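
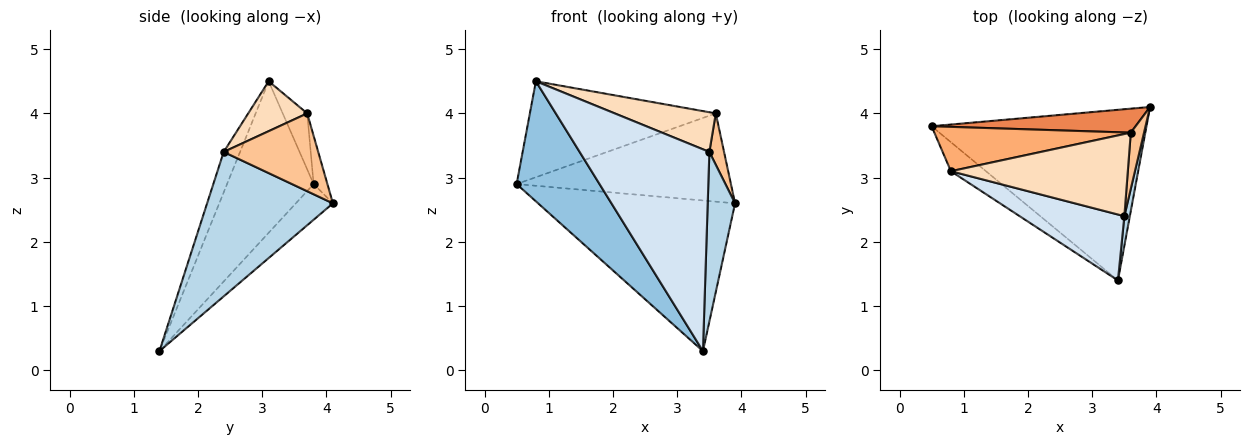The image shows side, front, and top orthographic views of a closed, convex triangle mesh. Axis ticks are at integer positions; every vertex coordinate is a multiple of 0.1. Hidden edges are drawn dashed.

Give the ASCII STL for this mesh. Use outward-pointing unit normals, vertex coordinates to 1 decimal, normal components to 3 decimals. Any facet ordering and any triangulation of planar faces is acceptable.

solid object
 facet normal -0.124 0.657 -0.744
  outer loop
   vertex 3.4 1.4 0.3
   vertex 0.5 3.8 2.9
   vertex 3.9 4.1 2.6
  endloop
 endfacet
 facet normal -0.712 -0.682 -0.165
  outer loop
   vertex 0.8 3.1 4.5
   vertex 0.5 3.8 2.9
   vertex 3.4 1.4 0.3
  endloop
 endfacet
 facet normal 0.976 -0.212 0.037
  outer loop
   vertex 3.5 2.4 3.4
   vertex 3.4 1.4 0.3
   vertex 3.9 4.1 2.6
  endloop
 endfacet
 facet normal -0.119 -0.944 0.308
  outer loop
   vertex 3.5 2.4 3.4
   vertex 0.8 3.1 4.5
   vertex 3.4 1.4 0.3
  endloop
 endfacet
 facet normal -0.062 0.963 0.262
  outer loop
   vertex 3.6 3.7 4.0
   vertex 3.9 4.1 2.6
   vertex 0.5 3.8 2.9
  endloop
 endfacet
 facet normal -0.119 0.901 0.417
  outer loop
   vertex 3.6 3.7 4.0
   vertex 0.5 3.8 2.9
   vertex 0.8 3.1 4.5
  endloop
 endfacet
 facet normal 0.975 -0.151 0.166
  outer loop
   vertex 3.6 3.7 4.0
   vertex 3.5 2.4 3.4
   vertex 3.9 4.1 2.6
  endloop
 endfacet
 facet normal 0.246 -0.422 0.873
  outer loop
   vertex 3.6 3.7 4.0
   vertex 0.8 3.1 4.5
   vertex 3.5 2.4 3.4
  endloop
 endfacet
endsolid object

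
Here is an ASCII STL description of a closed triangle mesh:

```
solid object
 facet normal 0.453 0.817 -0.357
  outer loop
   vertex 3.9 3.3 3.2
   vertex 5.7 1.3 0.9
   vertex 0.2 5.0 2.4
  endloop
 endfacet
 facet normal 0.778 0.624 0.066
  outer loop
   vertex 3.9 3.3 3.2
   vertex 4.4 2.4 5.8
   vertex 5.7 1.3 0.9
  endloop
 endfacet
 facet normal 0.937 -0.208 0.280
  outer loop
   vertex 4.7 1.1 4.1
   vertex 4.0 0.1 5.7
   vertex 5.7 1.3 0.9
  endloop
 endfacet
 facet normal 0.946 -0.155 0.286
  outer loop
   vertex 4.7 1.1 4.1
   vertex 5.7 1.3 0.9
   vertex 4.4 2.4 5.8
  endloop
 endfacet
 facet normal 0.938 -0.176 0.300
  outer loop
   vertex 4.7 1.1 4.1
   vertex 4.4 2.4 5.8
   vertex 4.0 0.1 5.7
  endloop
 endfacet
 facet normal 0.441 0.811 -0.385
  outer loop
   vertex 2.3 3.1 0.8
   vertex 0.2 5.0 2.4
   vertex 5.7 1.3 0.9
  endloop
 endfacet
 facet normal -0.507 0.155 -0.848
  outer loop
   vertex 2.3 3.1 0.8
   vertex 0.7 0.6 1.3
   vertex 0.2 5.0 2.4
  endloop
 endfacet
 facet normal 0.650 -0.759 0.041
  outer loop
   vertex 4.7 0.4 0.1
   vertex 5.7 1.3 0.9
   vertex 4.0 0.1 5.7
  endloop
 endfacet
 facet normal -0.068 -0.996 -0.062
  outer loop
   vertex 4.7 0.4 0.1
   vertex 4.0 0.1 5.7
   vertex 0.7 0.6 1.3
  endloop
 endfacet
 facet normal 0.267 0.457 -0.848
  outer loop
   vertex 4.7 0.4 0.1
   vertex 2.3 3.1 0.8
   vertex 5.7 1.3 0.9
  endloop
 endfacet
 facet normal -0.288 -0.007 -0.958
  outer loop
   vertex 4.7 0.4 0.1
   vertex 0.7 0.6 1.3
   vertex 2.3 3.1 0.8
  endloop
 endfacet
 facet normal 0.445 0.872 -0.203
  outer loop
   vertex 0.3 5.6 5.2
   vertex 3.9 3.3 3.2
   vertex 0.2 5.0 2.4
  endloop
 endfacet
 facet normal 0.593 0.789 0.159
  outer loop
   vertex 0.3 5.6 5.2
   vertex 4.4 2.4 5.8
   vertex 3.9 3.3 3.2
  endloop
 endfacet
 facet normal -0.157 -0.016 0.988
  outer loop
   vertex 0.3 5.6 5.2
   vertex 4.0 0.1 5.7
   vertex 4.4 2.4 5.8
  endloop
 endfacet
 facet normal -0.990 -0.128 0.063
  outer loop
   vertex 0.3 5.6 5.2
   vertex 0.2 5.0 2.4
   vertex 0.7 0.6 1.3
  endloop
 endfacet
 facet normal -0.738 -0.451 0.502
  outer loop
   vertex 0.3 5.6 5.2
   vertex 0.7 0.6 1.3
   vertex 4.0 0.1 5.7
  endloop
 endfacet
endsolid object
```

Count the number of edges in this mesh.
24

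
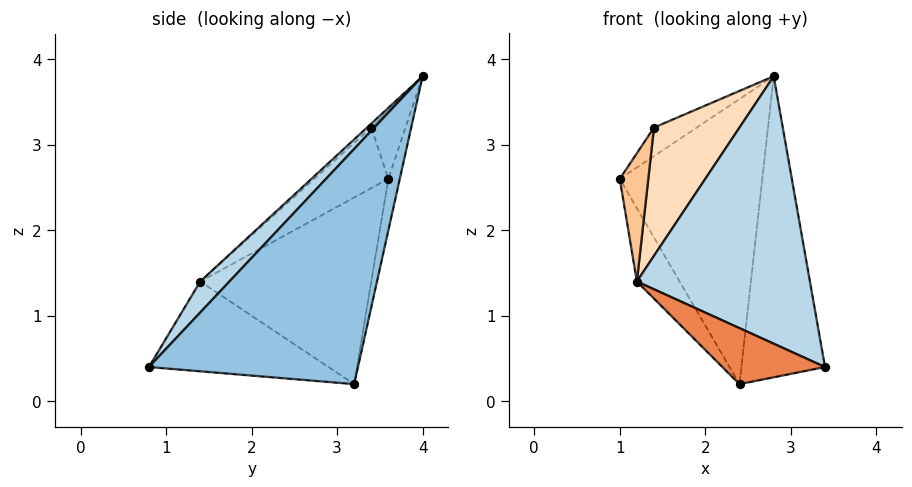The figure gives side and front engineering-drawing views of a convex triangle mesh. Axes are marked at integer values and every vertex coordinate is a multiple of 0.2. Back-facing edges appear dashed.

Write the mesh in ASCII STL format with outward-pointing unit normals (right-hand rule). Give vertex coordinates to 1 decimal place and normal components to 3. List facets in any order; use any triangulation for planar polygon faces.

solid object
 facet normal -0.078 0.975 -0.208
  outer loop
   vertex 2.4 3.2 0.2
   vertex 1.0 3.6 2.6
   vertex 2.8 4.0 3.8
  endloop
 endfacet
 facet normal 0.913 0.365 -0.183
  outer loop
   vertex 2.4 3.2 0.2
   vertex 2.8 4.0 3.8
   vertex 3.4 0.8 0.4
  endloop
 endfacet
 facet normal 0.120 -0.712 0.692
  outer loop
   vertex 1.2 1.4 1.4
   vertex 3.4 0.8 0.4
   vertex 2.8 4.0 3.8
  endloop
 endfacet
 facet normal -0.830 0.207 -0.518
  outer loop
   vertex 1.2 1.4 1.4
   vertex 1.0 3.6 2.6
   vertex 2.4 3.2 0.2
  endloop
 endfacet
 facet normal -0.458 -0.261 -0.850
  outer loop
   vertex 1.2 1.4 1.4
   vertex 2.4 3.2 0.2
   vertex 3.4 0.8 0.4
  endloop
 endfacet
 facet normal -0.517 0.647 0.560
  outer loop
   vertex 1.4 3.4 3.2
   vertex 2.8 4.0 3.8
   vertex 1.0 3.6 2.6
  endloop
 endfacet
 facet normal -0.834 -0.321 0.449
  outer loop
   vertex 1.4 3.4 3.2
   vertex 1.0 3.6 2.6
   vertex 1.2 1.4 1.4
  endloop
 endfacet
 facet normal -0.033 -0.667 0.745
  outer loop
   vertex 1.4 3.4 3.2
   vertex 1.2 1.4 1.4
   vertex 2.8 4.0 3.8
  endloop
 endfacet
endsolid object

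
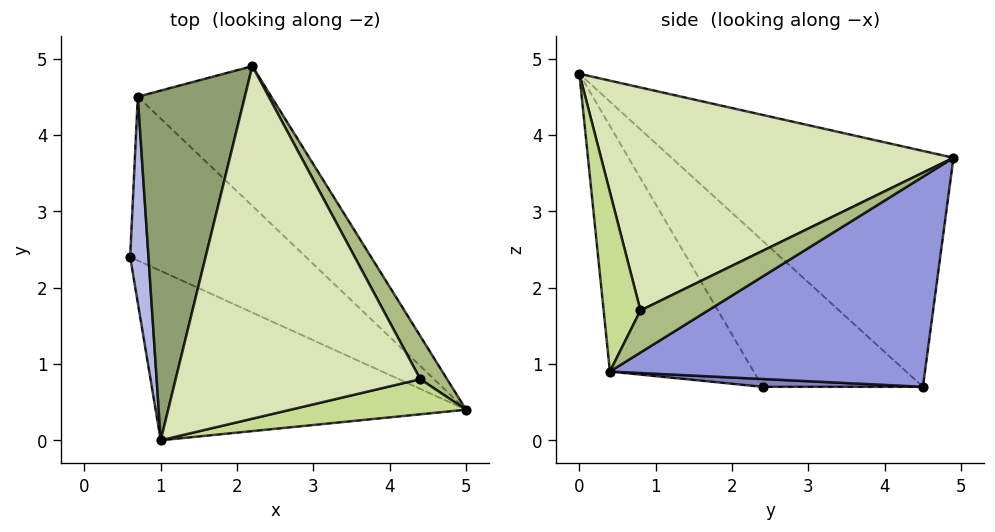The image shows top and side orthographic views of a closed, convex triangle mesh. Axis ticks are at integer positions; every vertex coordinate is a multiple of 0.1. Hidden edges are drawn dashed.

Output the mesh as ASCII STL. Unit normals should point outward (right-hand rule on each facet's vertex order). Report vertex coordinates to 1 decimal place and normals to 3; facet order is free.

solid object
 facet normal -0.353 -0.822 -0.447
  outer loop
   vertex 1.0 0.0 4.8
   vertex 0.6 2.4 0.7
   vertex 5.0 0.4 0.9
  endloop
 endfacet
 facet normal 0.044 -0.002 -0.999
  outer loop
   vertex 0.7 4.5 0.7
   vertex 5.0 0.4 0.9
   vertex 0.6 2.4 0.7
  endloop
 endfacet
 facet normal 0.640 0.652 -0.407
  outer loop
   vertex 0.7 4.5 0.7
   vertex 2.2 4.9 3.7
   vertex 5.0 0.4 0.9
  endloop
 endfacet
 facet normal -0.991 0.047 0.124
  outer loop
   vertex 0.7 4.5 0.7
   vertex 0.6 2.4 0.7
   vertex 1.0 0.0 4.8
  endloop
 endfacet
 facet normal -0.868 0.301 0.394
  outer loop
   vertex 0.7 4.5 0.7
   vertex 1.0 0.0 4.8
   vertex 2.2 4.9 3.7
  endloop
 endfacet
 facet normal 0.828 0.187 0.528
  outer loop
   vertex 4.4 0.8 1.7
   vertex 5.0 0.4 0.9
   vertex 2.2 4.9 3.7
  endloop
 endfacet
 facet normal 0.679 -0.311 0.665
  outer loop
   vertex 4.4 0.8 1.7
   vertex 1.0 0.0 4.8
   vertex 5.0 0.4 0.9
  endloop
 endfacet
 facet normal 0.674 0.001 0.739
  outer loop
   vertex 4.4 0.8 1.7
   vertex 2.2 4.9 3.7
   vertex 1.0 0.0 4.8
  endloop
 endfacet
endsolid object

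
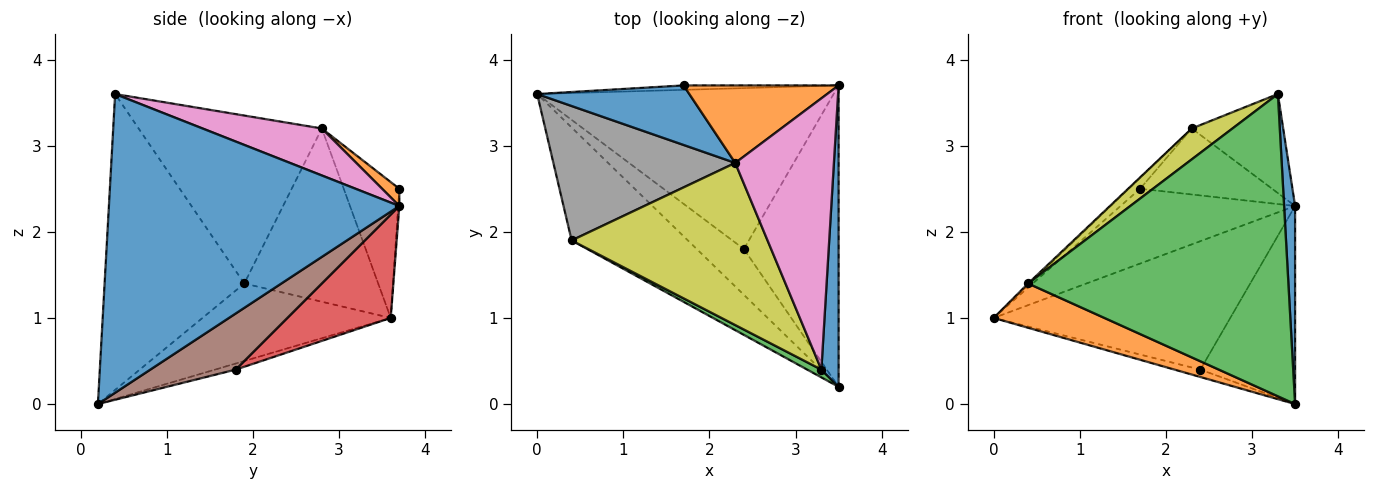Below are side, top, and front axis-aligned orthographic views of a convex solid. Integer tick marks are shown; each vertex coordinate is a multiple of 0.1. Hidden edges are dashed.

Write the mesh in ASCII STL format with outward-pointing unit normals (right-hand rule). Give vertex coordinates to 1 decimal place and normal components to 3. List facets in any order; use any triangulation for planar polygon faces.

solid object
 facet normal 0.998 -0.038 0.058
  outer loop
   vertex 3.3 0.4 3.6
   vertex 3.5 0.2 0.0
   vertex 3.5 3.7 2.3
  endloop
 endfacet
 facet normal -0.527 -0.310 -0.791
  outer loop
   vertex 0.4 1.9 1.4
   vertex 0.0 3.6 1.0
   vertex 3.5 0.2 0.0
  endloop
 endfacet
 facet normal -0.473 -0.881 0.023
  outer loop
   vertex 0.4 1.9 1.4
   vertex 3.5 0.2 0.0
   vertex 3.3 0.4 3.6
  endloop
 endfacet
 facet normal 0.263 0.602 -0.754
  outer loop
   vertex 2.4 1.8 0.4
   vertex 0.0 3.6 1.0
   vertex 3.5 3.7 2.3
  endloop
 endfacet
 facet normal -0.126 0.158 -0.979
  outer loop
   vertex 2.4 1.8 0.4
   vertex 3.5 0.2 0.0
   vertex 0.0 3.6 1.0
  endloop
 endfacet
 facet normal 0.444 0.492 -0.749
  outer loop
   vertex 2.4 1.8 0.4
   vertex 3.5 3.7 2.3
   vertex 3.5 0.2 0.0
  endloop
 endfacet
 facet normal 0.408 0.313 0.857
  outer loop
   vertex 2.3 2.8 3.2
   vertex 3.3 0.4 3.6
   vertex 3.5 3.7 2.3
  endloop
 endfacet
 facet normal -0.690 0.008 0.724
  outer loop
   vertex 2.3 2.8 3.2
   vertex 0.0 3.6 1.0
   vertex 0.4 1.9 1.4
  endloop
 endfacet
 facet normal -0.644 -0.143 0.751
  outer loop
   vertex 2.3 2.8 3.2
   vertex 0.4 1.9 1.4
   vertex 3.3 0.4 3.6
  endloop
 endfacet
 facet normal -0.007 0.998 -0.059
  outer loop
   vertex 1.7 3.7 2.5
   vertex 3.5 3.7 2.3
   vertex 0.0 3.6 1.0
  endloop
 endfacet
 facet normal -0.660 0.135 0.739
  outer loop
   vertex 1.7 3.7 2.5
   vertex 0.0 3.6 1.0
   vertex 2.3 2.8 3.2
  endloop
 endfacet
 facet normal 0.084 0.646 0.759
  outer loop
   vertex 1.7 3.7 2.5
   vertex 2.3 2.8 3.2
   vertex 3.5 3.7 2.3
  endloop
 endfacet
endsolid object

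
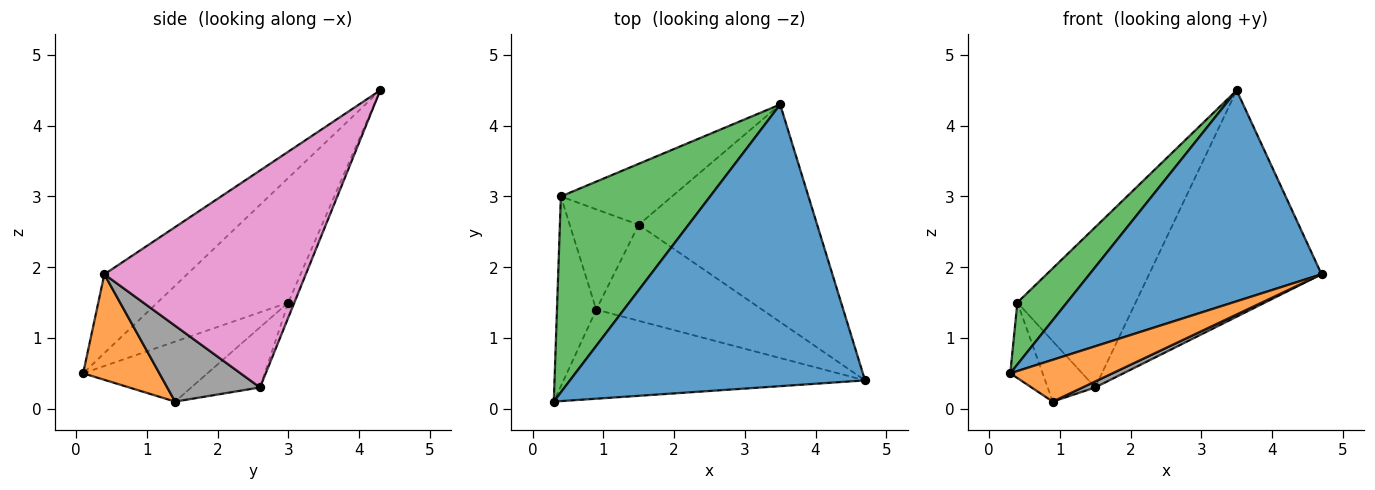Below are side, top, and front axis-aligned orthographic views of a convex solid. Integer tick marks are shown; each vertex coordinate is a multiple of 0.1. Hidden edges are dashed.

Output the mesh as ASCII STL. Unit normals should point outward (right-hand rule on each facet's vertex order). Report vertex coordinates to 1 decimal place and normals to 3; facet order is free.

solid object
 facet normal -0.209 -0.586 0.783
  outer loop
   vertex 3.5 4.3 4.5
   vertex 0.3 0.1 0.5
   vertex 4.7 0.4 1.9
  endloop
 endfacet
 facet normal 0.302 -0.405 -0.863
  outer loop
   vertex 0.9 1.4 0.1
   vertex 4.7 0.4 1.9
   vertex 0.3 0.1 0.5
  endloop
 endfacet
 facet normal -0.623 -0.236 0.746
  outer loop
   vertex 0.4 3.0 1.5
   vertex 0.3 0.1 0.5
   vertex 3.5 4.3 4.5
  endloop
 endfacet
 facet normal -0.818 0.213 -0.535
  outer loop
   vertex 0.4 3.0 1.5
   vertex 0.9 1.4 0.1
   vertex 0.3 0.1 0.5
  endloop
 endfacet
 facet normal -0.048 0.934 -0.355
  outer loop
   vertex 1.5 2.6 0.3
   vertex 0.4 3.0 1.5
   vertex 3.5 4.3 4.5
  endloop
 endfacet
 facet normal -0.598 0.414 -0.686
  outer loop
   vertex 1.5 2.6 0.3
   vertex 0.9 1.4 0.1
   vertex 0.4 3.0 1.5
  endloop
 endfacet
 facet normal 0.644 0.552 -0.530
  outer loop
   vertex 1.5 2.6 0.3
   vertex 3.5 4.3 4.5
   vertex 4.7 0.4 1.9
  endloop
 endfacet
 facet normal 0.415 -0.056 -0.908
  outer loop
   vertex 1.5 2.6 0.3
   vertex 4.7 0.4 1.9
   vertex 0.9 1.4 0.1
  endloop
 endfacet
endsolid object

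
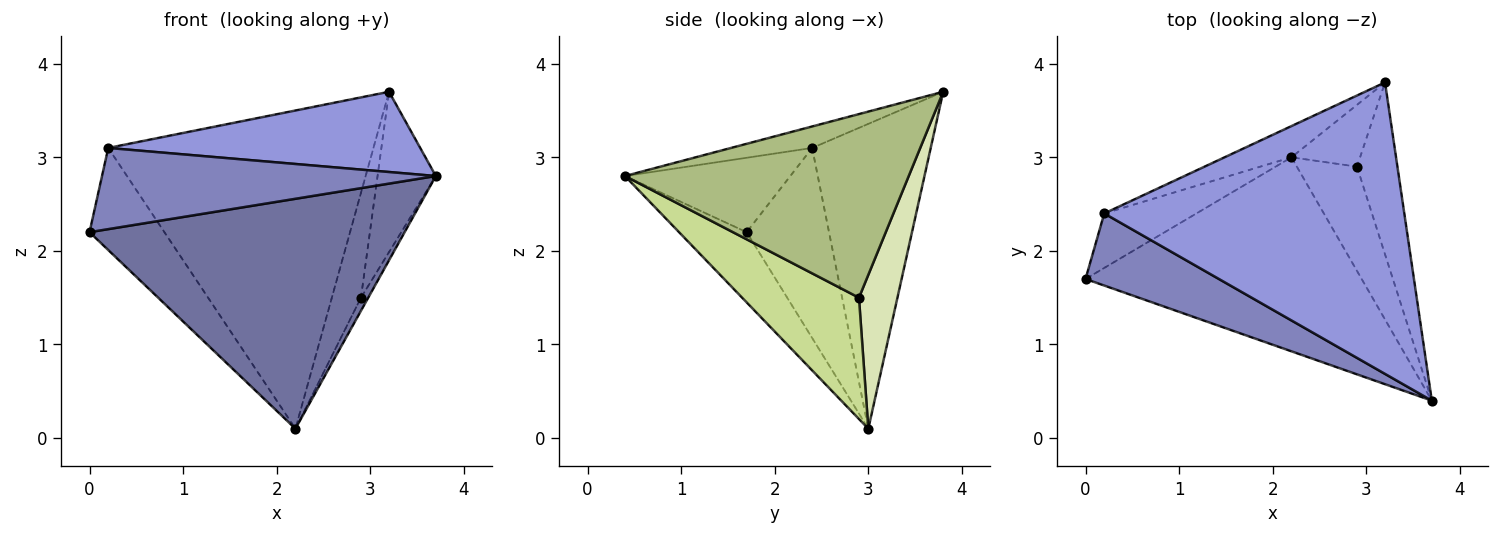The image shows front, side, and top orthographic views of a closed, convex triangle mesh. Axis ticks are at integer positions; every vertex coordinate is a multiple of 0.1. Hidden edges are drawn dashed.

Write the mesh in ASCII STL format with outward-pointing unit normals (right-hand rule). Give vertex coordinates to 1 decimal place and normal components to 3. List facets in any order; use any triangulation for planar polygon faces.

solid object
 facet normal -0.162 -0.754 -0.636
  outer loop
   vertex 2.2 3.0 0.1
   vertex 3.7 0.4 2.8
   vertex 0.0 1.7 2.2
  endloop
 endfacet
 facet normal -0.347 -0.701 0.623
  outer loop
   vertex 0.2 2.4 3.1
   vertex 0.0 1.7 2.2
   vertex 3.7 0.4 2.8
  endloop
 endfacet
 facet normal -0.069 -0.265 0.962
  outer loop
   vertex 0.2 2.4 3.1
   vertex 3.7 0.4 2.8
   vertex 3.2 3.8 3.7
  endloop
 endfacet
 facet normal -0.696 0.633 -0.338
  outer loop
   vertex 0.2 2.4 3.1
   vertex 2.2 3.0 0.1
   vertex 0.0 1.7 2.2
  endloop
 endfacet
 facet normal -0.407 0.909 -0.089
  outer loop
   vertex 0.2 2.4 3.1
   vertex 3.2 3.8 3.7
   vertex 2.2 3.0 0.1
  endloop
 endfacet
 facet normal 0.957 0.197 -0.211
  outer loop
   vertex 2.9 2.9 1.5
   vertex 3.2 3.8 3.7
   vertex 3.7 0.4 2.8
  endloop
 endfacet
 facet normal 0.895 0.056 -0.443
  outer loop
   vertex 2.9 2.9 1.5
   vertex 3.7 0.4 2.8
   vertex 2.2 3.0 0.1
  endloop
 endfacet
 facet normal 0.751 0.569 -0.335
  outer loop
   vertex 2.9 2.9 1.5
   vertex 2.2 3.0 0.1
   vertex 3.2 3.8 3.7
  endloop
 endfacet
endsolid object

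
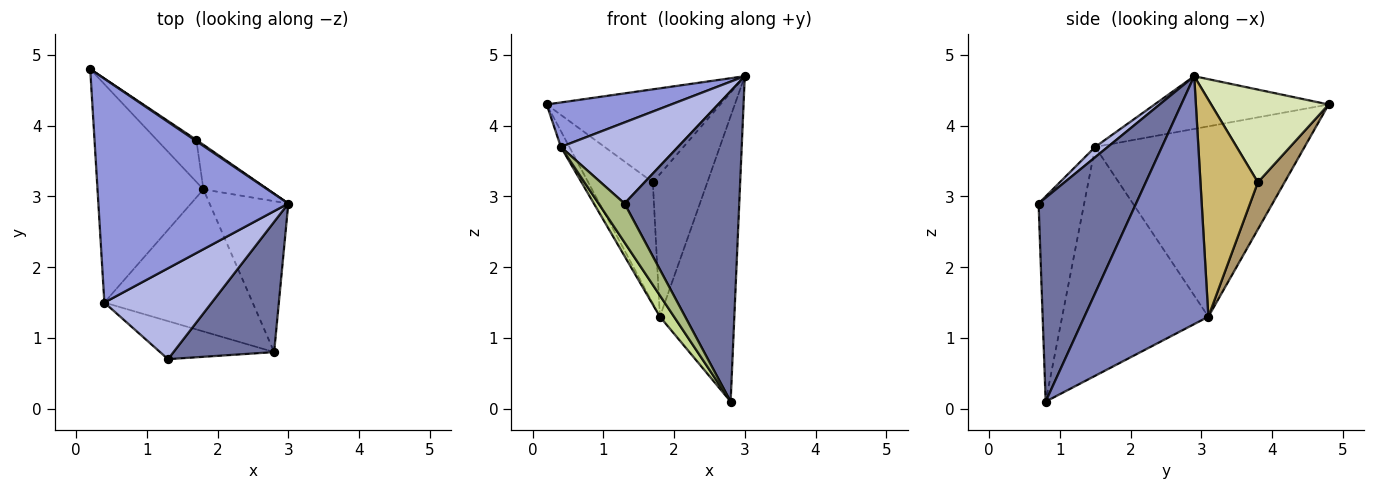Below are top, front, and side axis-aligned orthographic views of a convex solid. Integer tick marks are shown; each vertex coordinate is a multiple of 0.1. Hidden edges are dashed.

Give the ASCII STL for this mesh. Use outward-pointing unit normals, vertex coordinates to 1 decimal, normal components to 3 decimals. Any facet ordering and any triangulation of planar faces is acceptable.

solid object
 facet normal 0.617 -0.726 0.305
  outer loop
   vertex 2.8 0.8 0.1
   vertex 3.0 2.9 4.7
   vertex 1.3 0.7 2.9
  endloop
 endfacet
 facet normal 0.827 0.497 -0.263
  outer loop
   vertex 1.8 3.1 1.3
   vertex 3.0 2.9 4.7
   vertex 2.8 0.8 0.1
  endloop
 endfacet
 facet normal -0.263 -0.188 0.946
  outer loop
   vertex 0.4 1.5 3.7
   vertex 3.0 2.9 4.7
   vertex 0.2 4.8 4.3
  endloop
 endfacet
 facet normal 0.071 -0.664 0.744
  outer loop
   vertex 0.4 1.5 3.7
   vertex 1.3 0.7 2.9
   vertex 3.0 2.9 4.7
  endloop
 endfacet
 facet normal -0.873 0.035 -0.486
  outer loop
   vertex 0.4 1.5 3.7
   vertex 0.2 4.8 4.3
   vertex 1.8 3.1 1.3
  endloop
 endfacet
 facet normal -0.783 -0.445 -0.435
  outer loop
   vertex 0.4 1.5 3.7
   vertex 2.8 0.8 0.1
   vertex 1.3 0.7 2.9
  endloop
 endfacet
 facet normal -0.837 -0.081 -0.542
  outer loop
   vertex 0.4 1.5 3.7
   vertex 1.8 3.1 1.3
   vertex 2.8 0.8 0.1
  endloop
 endfacet
 facet normal 0.560 0.828 0.011
  outer loop
   vertex 1.7 3.8 3.2
   vertex 0.2 4.8 4.3
   vertex 3.0 2.9 4.7
  endloop
 endfacet
 facet normal 0.363 0.880 -0.305
  outer loop
   vertex 1.7 3.8 3.2
   vertex 1.8 3.1 1.3
   vertex 0.2 4.8 4.3
  endloop
 endfacet
 facet normal 0.709 0.673 -0.211
  outer loop
   vertex 1.7 3.8 3.2
   vertex 3.0 2.9 4.7
   vertex 1.8 3.1 1.3
  endloop
 endfacet
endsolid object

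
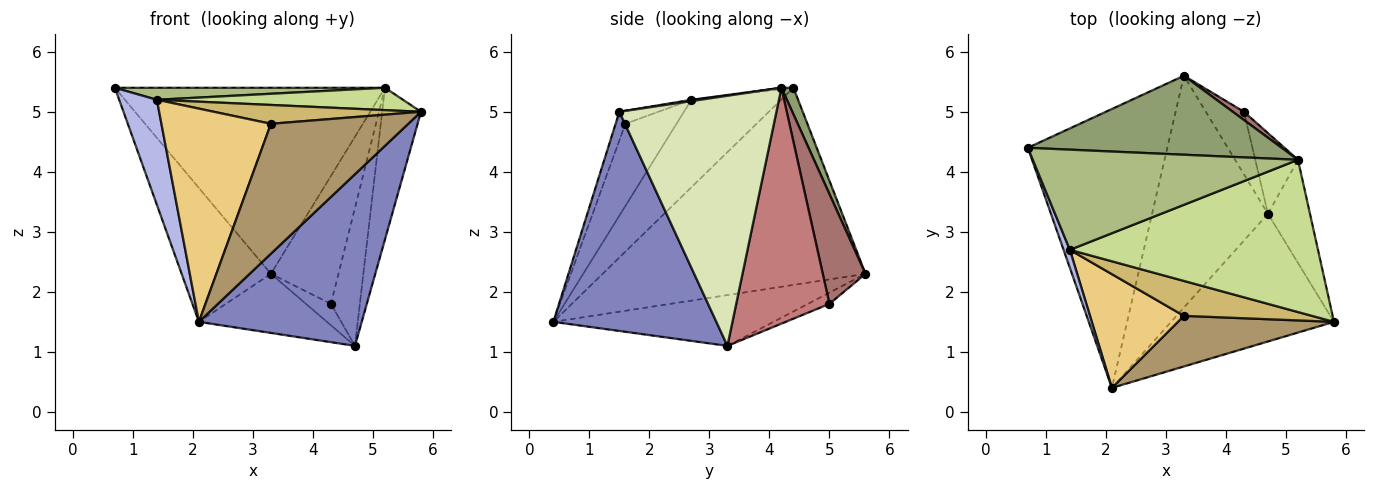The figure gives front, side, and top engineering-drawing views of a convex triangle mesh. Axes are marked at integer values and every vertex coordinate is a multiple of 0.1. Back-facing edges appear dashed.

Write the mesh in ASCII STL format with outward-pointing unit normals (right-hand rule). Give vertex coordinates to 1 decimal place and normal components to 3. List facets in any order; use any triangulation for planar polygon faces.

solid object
 facet normal -0.787 0.267 -0.556
  outer loop
   vertex 3.3 5.6 2.3
   vertex 2.1 0.4 1.5
   vertex 0.7 4.4 5.4
  endloop
 endfacet
 facet normal 0.626 -0.626 -0.465
  outer loop
   vertex 4.7 3.3 1.1
   vertex 5.8 1.5 5.0
   vertex 2.1 0.4 1.5
  endloop
 endfacet
 facet normal -0.391 0.227 -0.892
  outer loop
   vertex 4.7 3.3 1.1
   vertex 2.1 0.4 1.5
   vertex 3.3 5.6 2.3
  endloop
 endfacet
 facet normal -0.920 -0.387 0.066
  outer loop
   vertex 1.4 2.7 5.2
   vertex 0.7 4.4 5.4
   vertex 2.1 0.4 1.5
  endloop
 endfacet
 facet normal 0.041 0.920 0.390
  outer loop
   vertex 5.2 4.2 5.4
   vertex 3.3 5.6 2.3
   vertex 0.7 4.4 5.4
  endloop
 endfacet
 facet normal -0.005 -0.119 0.993
  outer loop
   vertex 5.2 4.2 5.4
   vertex 0.7 4.4 5.4
   vertex 1.4 2.7 5.2
  endloop
 endfacet
 facet normal 0.005 -0.145 0.989
  outer loop
   vertex 5.2 4.2 5.4
   vertex 1.4 2.7 5.2
   vertex 5.8 1.5 5.0
  endloop
 endfacet
 facet normal 0.958 0.237 -0.161
  outer loop
   vertex 5.2 4.2 5.4
   vertex 5.8 1.5 5.0
   vertex 4.7 3.3 1.1
  endloop
 endfacet
 facet normal -0.066 -0.930 0.362
  outer loop
   vertex 3.3 1.6 4.8
   vertex 2.1 0.4 1.5
   vertex 5.8 1.5 5.0
  endloop
 endfacet
 facet normal -0.089 -0.473 0.877
  outer loop
   vertex 3.3 1.6 4.8
   vertex 5.8 1.5 5.0
   vertex 1.4 2.7 5.2
  endloop
 endfacet
 facet normal -0.381 -0.816 0.435
  outer loop
   vertex 3.3 1.6 4.8
   vertex 1.4 2.7 5.2
   vertex 2.1 0.4 1.5
  endloop
 endfacet
 facet normal -0.268 0.312 -0.911
  outer loop
   vertex 4.3 5.0 1.8
   vertex 4.7 3.3 1.1
   vertex 3.3 5.6 2.3
  endloop
 endfacet
 facet normal 0.534 0.844 0.054
  outer loop
   vertex 4.3 5.0 1.8
   vertex 3.3 5.6 2.3
   vertex 5.2 4.2 5.4
  endloop
 endfacet
 facet normal 0.941 0.292 -0.170
  outer loop
   vertex 4.3 5.0 1.8
   vertex 5.2 4.2 5.4
   vertex 4.7 3.3 1.1
  endloop
 endfacet
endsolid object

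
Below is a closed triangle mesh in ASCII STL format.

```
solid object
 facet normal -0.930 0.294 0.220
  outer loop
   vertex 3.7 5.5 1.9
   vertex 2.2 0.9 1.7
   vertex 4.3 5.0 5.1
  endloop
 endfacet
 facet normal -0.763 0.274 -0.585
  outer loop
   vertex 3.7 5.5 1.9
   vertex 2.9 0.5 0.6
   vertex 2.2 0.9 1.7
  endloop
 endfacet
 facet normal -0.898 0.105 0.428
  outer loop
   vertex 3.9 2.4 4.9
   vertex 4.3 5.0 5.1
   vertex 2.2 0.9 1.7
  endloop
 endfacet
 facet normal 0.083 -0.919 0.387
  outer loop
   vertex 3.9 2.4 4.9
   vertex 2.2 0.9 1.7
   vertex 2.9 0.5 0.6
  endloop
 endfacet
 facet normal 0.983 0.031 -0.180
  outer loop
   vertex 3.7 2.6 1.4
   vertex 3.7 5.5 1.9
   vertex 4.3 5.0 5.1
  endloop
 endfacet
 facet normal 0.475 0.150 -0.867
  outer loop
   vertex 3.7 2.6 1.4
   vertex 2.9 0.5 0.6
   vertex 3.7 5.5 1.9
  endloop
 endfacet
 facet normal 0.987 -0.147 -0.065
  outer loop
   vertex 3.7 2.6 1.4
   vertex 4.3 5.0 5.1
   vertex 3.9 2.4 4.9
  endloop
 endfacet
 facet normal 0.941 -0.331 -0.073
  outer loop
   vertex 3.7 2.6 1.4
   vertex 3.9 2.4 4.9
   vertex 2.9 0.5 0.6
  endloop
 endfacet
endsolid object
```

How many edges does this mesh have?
12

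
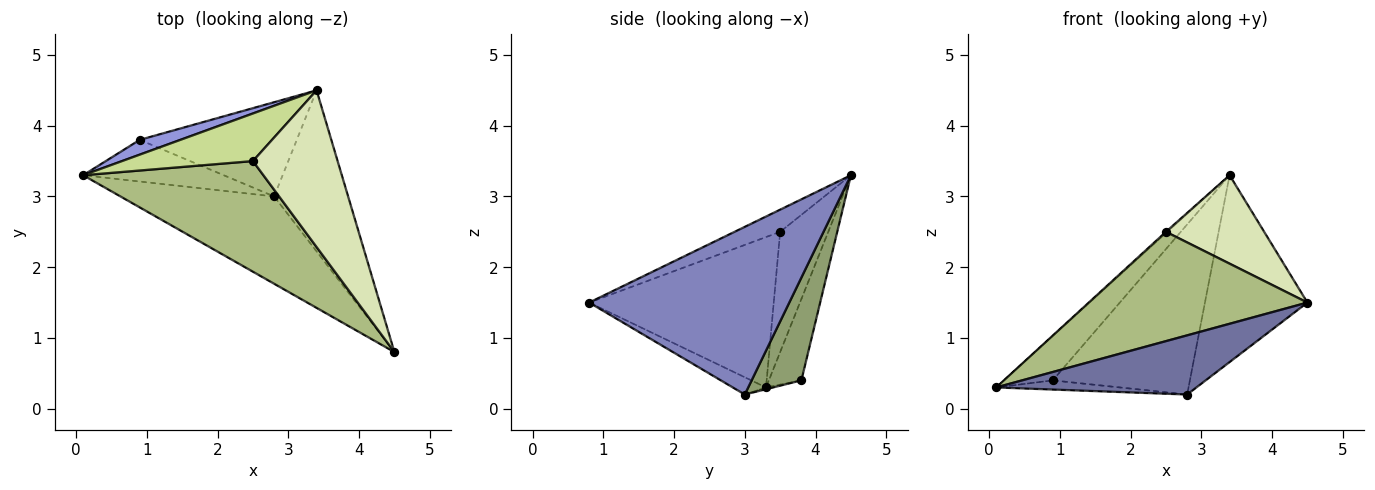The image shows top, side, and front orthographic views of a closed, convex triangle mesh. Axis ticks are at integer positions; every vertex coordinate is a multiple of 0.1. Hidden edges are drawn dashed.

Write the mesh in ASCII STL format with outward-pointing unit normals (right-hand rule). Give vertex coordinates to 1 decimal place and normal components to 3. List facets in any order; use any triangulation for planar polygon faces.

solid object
 facet normal -0.093 -0.559 -0.824
  outer loop
   vertex 2.8 3.0 0.2
   vertex 4.5 0.8 1.5
   vertex 0.1 3.3 0.3
  endloop
 endfacet
 facet normal 0.829 0.424 -0.366
  outer loop
   vertex 2.8 3.0 0.2
   vertex 3.4 4.5 3.3
   vertex 4.5 0.8 1.5
  endloop
 endfacet
 facet normal -0.535 0.802 0.267
  outer loop
   vertex 0.9 3.8 0.4
   vertex 0.1 3.3 0.3
   vertex 3.4 4.5 3.3
  endloop
 endfacet
 facet normal -0.012 0.215 -0.977
  outer loop
   vertex 0.9 3.8 0.4
   vertex 2.8 3.0 0.2
   vertex 0.1 3.3 0.3
  endloop
 endfacet
 facet normal 0.302 0.834 -0.462
  outer loop
   vertex 0.9 3.8 0.4
   vertex 3.4 4.5 3.3
   vertex 2.8 3.0 0.2
  endloop
 endfacet
 facet normal -0.510 -0.605 0.612
  outer loop
   vertex 2.5 3.5 2.5
   vertex 0.1 3.3 0.3
   vertex 4.5 0.8 1.5
  endloop
 endfacet
 facet normal -0.676 0.020 0.736
  outer loop
   vertex 2.5 3.5 2.5
   vertex 3.4 4.5 3.3
   vertex 0.1 3.3 0.3
  endloop
 endfacet
 facet normal -0.222 -0.479 0.849
  outer loop
   vertex 2.5 3.5 2.5
   vertex 4.5 0.8 1.5
   vertex 3.4 4.5 3.3
  endloop
 endfacet
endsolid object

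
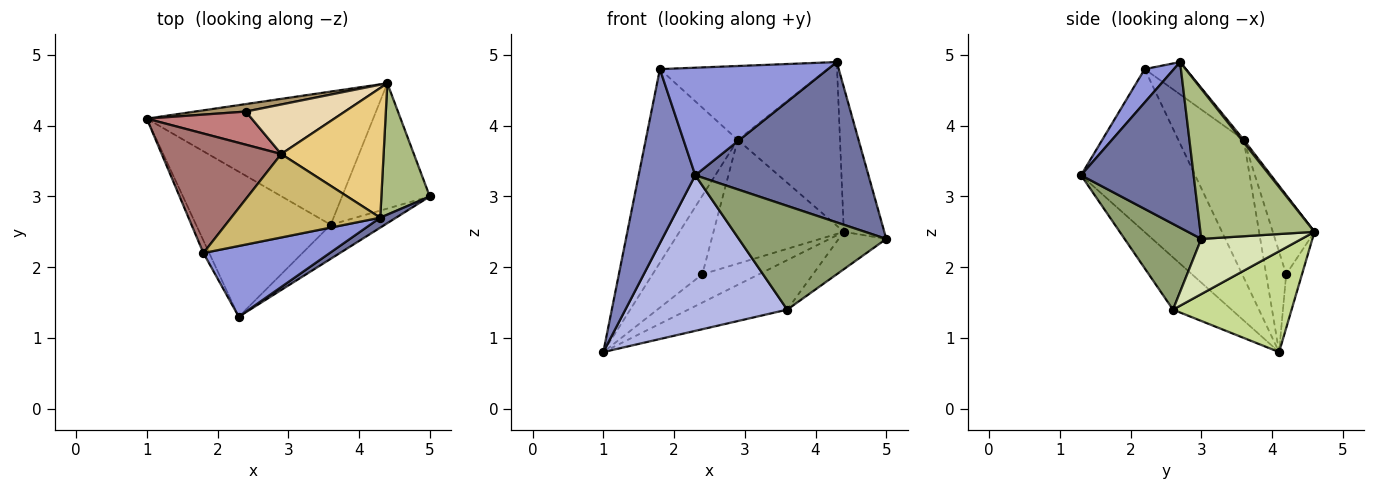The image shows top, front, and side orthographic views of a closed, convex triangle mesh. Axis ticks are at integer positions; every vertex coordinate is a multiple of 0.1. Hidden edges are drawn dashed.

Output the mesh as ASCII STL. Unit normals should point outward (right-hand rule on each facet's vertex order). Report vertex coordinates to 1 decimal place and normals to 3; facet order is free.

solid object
 facet normal 0.544 -0.837 0.052
  outer loop
   vertex 4.3 2.7 4.9
   vertex 2.3 1.3 3.3
   vertex 5.0 3.0 2.4
  endloop
 endfacet
 facet normal -0.895 -0.444 -0.032
  outer loop
   vertex 1.8 2.2 4.8
   vertex 1.0 4.1 0.8
   vertex 2.3 1.3 3.3
  endloop
 endfacet
 facet normal 0.144 -0.827 0.544
  outer loop
   vertex 1.8 2.2 4.8
   vertex 2.3 1.3 3.3
   vertex 4.3 2.7 4.9
  endloop
 endfacet
 facet normal -0.256 -0.707 -0.659
  outer loop
   vertex 3.6 2.6 1.4
   vertex 2.3 1.3 3.3
   vertex 1.0 4.1 0.8
  endloop
 endfacet
 facet normal 0.443 -0.852 -0.280
  outer loop
   vertex 3.6 2.6 1.4
   vertex 5.0 3.0 2.4
   vertex 2.3 1.3 3.3
  endloop
 endfacet
 facet normal 0.902 0.320 0.291
  outer loop
   vertex 4.4 4.6 2.5
   vertex 4.3 2.7 4.9
   vertex 5.0 3.0 2.4
  endloop
 endfacet
 facet normal 0.385 0.322 -0.865
  outer loop
   vertex 4.4 4.6 2.5
   vertex 3.6 2.6 1.4
   vertex 1.0 4.1 0.8
  endloop
 endfacet
 facet normal 0.516 0.245 -0.821
  outer loop
   vertex 4.4 4.6 2.5
   vertex 5.0 3.0 2.4
   vertex 3.6 2.6 1.4
  endloop
 endfacet
 facet normal -0.261 0.933 0.247
  outer loop
   vertex 2.4 4.2 1.9
   vertex 4.4 4.6 2.5
   vertex 1.0 4.1 0.8
  endloop
 endfacet
 facet normal -0.160 0.654 0.739
  outer loop
   vertex 2.9 3.6 3.8
   vertex 1.8 2.2 4.8
   vertex 4.3 2.7 4.9
  endloop
 endfacet
 facet normal 0.016 0.784 0.621
  outer loop
   vertex 2.9 3.6 3.8
   vertex 4.3 2.7 4.9
   vertex 4.4 4.6 2.5
  endloop
 endfacet
 facet normal -0.285 0.890 0.356
  outer loop
   vertex 2.9 3.6 3.8
   vertex 4.4 4.6 2.5
   vertex 2.4 4.2 1.9
  endloop
 endfacet
 facet normal -0.518 0.728 0.449
  outer loop
   vertex 2.9 3.6 3.8
   vertex 1.0 4.1 0.8
   vertex 1.8 2.2 4.8
  endloop
 endfacet
 facet normal -0.348 0.864 0.364
  outer loop
   vertex 2.9 3.6 3.8
   vertex 2.4 4.2 1.9
   vertex 1.0 4.1 0.8
  endloop
 endfacet
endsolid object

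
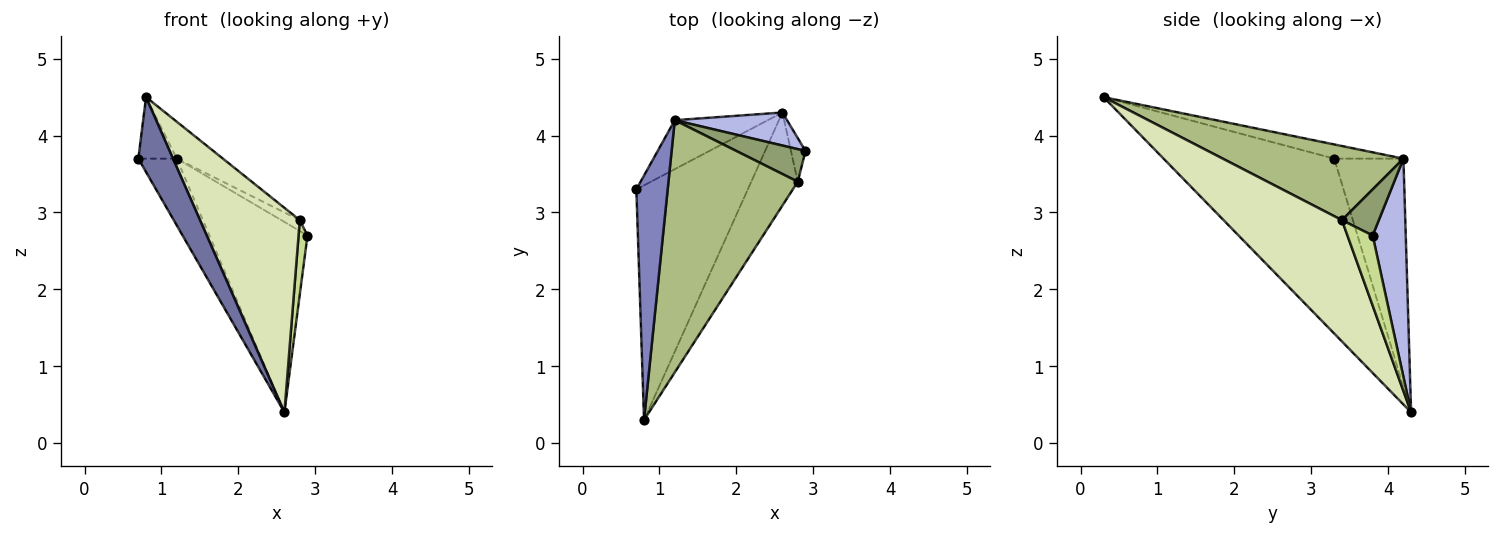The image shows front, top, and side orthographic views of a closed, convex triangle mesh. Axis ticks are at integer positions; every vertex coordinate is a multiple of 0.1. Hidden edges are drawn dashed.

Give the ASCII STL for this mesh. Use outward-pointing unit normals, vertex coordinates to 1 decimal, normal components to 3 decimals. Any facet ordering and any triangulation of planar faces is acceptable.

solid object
 facet normal -0.831 -0.169 -0.530
  outer loop
   vertex 2.6 4.3 0.4
   vertex 0.8 0.3 4.5
   vertex 0.7 3.3 3.7
  endloop
 endfacet
 facet normal -0.402 0.223 0.888
  outer loop
   vertex 1.2 4.2 3.7
   vertex 0.7 3.3 3.7
   vertex 0.8 0.3 4.5
  endloop
 endfacet
 facet normal -0.823 0.457 -0.335
  outer loop
   vertex 1.2 4.2 3.7
   vertex 2.6 4.3 0.4
   vertex 0.7 3.3 3.7
  endloop
 endfacet
 facet normal 0.315 0.935 0.162
  outer loop
   vertex 1.2 4.2 3.7
   vertex 2.9 3.8 2.7
   vertex 2.6 4.3 0.4
  endloop
 endfacet
 facet normal 0.535 0.267 0.802
  outer loop
   vertex 2.8 3.4 2.9
   vertex 2.9 3.8 2.7
   vertex 1.2 4.2 3.7
  endloop
 endfacet
 facet normal 0.493 0.126 0.861
  outer loop
   vertex 2.8 3.4 2.9
   vertex 1.2 4.2 3.7
   vertex 0.8 0.3 4.5
  endloop
 endfacet
 facet normal 0.925 -0.327 -0.192
  outer loop
   vertex 2.8 3.4 2.9
   vertex 2.6 4.3 0.4
   vertex 2.9 3.8 2.7
  endloop
 endfacet
 facet normal 0.734 -0.619 -0.281
  outer loop
   vertex 2.8 3.4 2.9
   vertex 0.8 0.3 4.5
   vertex 2.6 4.3 0.4
  endloop
 endfacet
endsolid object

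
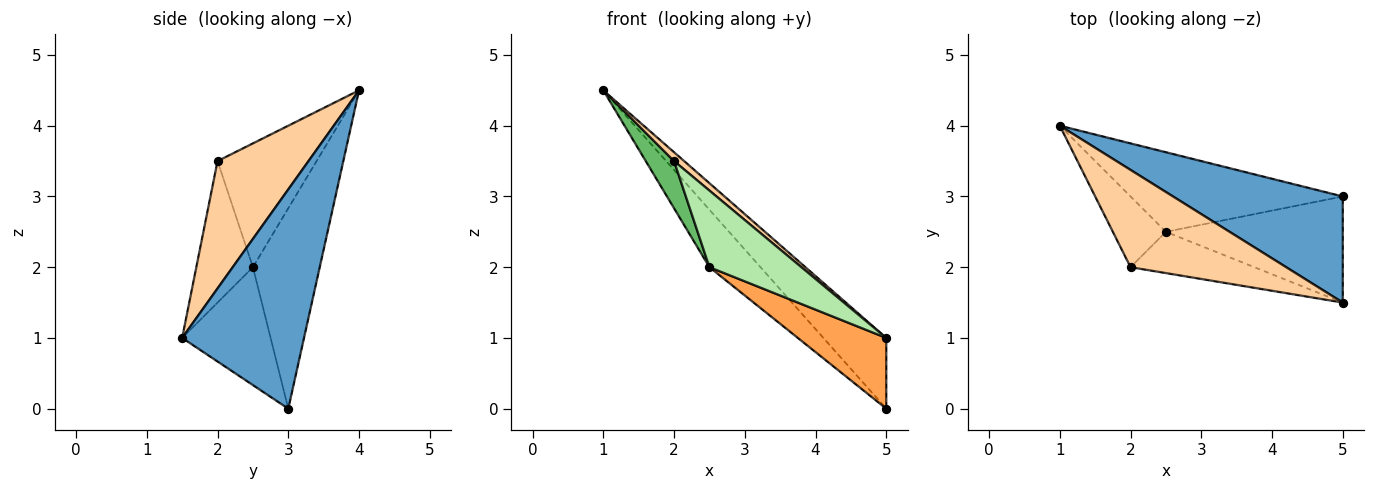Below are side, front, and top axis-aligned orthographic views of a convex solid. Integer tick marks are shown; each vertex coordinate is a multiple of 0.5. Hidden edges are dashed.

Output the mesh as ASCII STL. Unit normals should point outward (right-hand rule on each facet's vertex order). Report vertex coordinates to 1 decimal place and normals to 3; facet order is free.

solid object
 facet normal 0.732 0.378 0.567
  outer loop
   vertex 5.0 1.5 1.0
   vertex 5.0 3.0 0.0
   vertex 1.0 4.0 4.5
  endloop
 endfacet
 facet normal -0.608 0.465 -0.644
  outer loop
   vertex 2.5 2.5 2.0
   vertex 1.0 4.0 4.5
   vertex 5.0 3.0 0.0
  endloop
 endfacet
 facet normal -0.485 -0.485 -0.728
  outer loop
   vertex 2.5 2.5 2.0
   vertex 5.0 3.0 0.0
   vertex 5.0 1.5 1.0
  endloop
 endfacet
 facet normal 0.632 -0.070 0.772
  outer loop
   vertex 2.0 2.0 3.5
   vertex 5.0 1.5 1.0
   vertex 1.0 4.0 4.5
  endloop
 endfacet
 facet normal -0.889 -0.254 -0.381
  outer loop
   vertex 2.0 2.0 3.5
   vertex 1.0 4.0 4.5
   vertex 2.5 2.5 2.0
  endloop
 endfacet
 facet normal -0.476 -0.774 -0.417
  outer loop
   vertex 2.0 2.0 3.5
   vertex 2.5 2.5 2.0
   vertex 5.0 1.5 1.0
  endloop
 endfacet
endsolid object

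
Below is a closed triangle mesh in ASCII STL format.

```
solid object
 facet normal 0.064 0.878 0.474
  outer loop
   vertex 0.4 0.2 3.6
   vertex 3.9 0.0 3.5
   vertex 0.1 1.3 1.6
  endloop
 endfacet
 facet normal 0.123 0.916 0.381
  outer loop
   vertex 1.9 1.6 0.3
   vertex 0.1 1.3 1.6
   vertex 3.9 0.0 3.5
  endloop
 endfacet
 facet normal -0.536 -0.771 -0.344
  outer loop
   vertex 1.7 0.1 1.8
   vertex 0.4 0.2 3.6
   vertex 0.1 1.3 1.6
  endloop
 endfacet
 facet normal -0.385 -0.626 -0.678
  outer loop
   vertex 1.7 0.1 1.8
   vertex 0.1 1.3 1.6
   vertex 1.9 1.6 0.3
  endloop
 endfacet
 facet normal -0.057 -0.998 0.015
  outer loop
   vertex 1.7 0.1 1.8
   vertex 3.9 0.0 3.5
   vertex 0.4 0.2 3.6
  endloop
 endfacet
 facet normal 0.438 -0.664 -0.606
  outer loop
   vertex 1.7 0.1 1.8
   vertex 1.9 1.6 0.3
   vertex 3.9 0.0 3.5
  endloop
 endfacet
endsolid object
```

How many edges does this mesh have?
9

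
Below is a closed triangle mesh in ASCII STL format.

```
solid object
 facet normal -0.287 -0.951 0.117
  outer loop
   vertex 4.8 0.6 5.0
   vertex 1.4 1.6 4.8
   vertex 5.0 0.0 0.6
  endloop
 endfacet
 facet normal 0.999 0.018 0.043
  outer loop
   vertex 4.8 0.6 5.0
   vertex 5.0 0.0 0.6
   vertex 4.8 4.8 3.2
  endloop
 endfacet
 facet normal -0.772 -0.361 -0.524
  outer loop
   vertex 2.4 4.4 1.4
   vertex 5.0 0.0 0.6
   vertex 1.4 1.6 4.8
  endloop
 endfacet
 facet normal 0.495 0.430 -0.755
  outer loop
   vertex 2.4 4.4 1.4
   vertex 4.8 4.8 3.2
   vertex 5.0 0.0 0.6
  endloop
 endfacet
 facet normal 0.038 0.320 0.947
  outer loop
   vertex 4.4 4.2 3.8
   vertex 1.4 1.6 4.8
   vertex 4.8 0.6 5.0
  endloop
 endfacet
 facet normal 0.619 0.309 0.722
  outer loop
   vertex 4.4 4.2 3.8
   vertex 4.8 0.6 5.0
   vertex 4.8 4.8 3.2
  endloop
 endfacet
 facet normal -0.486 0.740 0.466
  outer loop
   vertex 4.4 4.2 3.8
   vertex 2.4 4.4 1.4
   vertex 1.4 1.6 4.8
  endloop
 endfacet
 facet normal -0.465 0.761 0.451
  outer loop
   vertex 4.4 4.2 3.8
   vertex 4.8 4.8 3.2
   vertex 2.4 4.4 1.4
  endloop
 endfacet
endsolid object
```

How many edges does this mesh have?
12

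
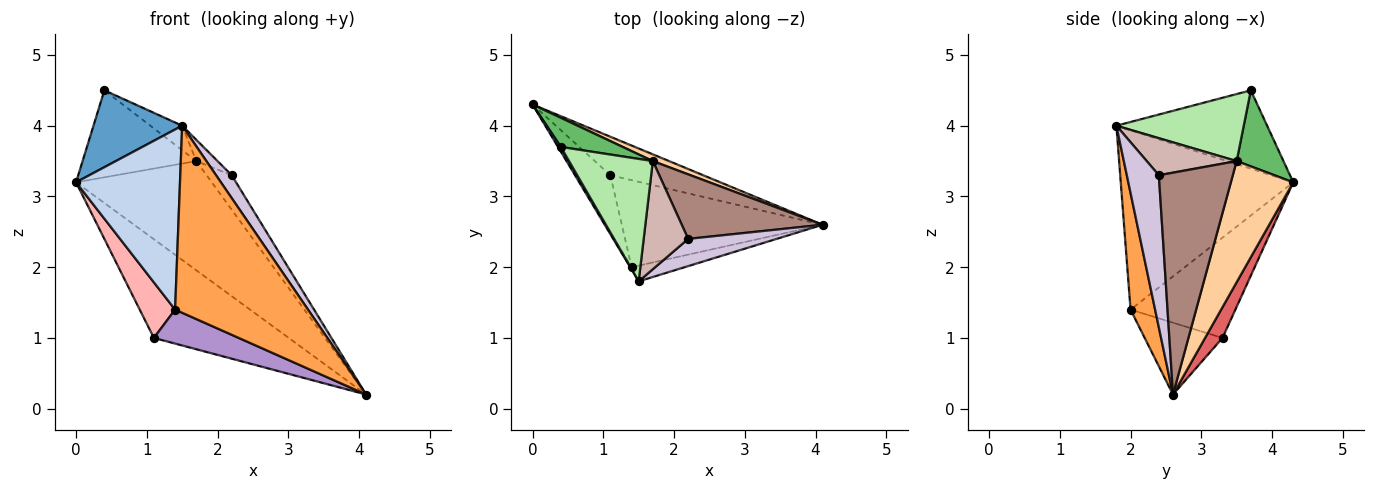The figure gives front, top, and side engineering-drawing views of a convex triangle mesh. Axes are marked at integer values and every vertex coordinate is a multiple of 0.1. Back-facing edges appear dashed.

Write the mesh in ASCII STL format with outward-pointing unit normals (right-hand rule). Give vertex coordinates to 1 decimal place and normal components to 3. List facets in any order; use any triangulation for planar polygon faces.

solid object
 facet normal -0.861 -0.507 0.031
  outer loop
   vertex 0.4 3.7 4.5
   vertex 0.0 4.3 3.2
   vertex 1.5 1.8 4.0
  endloop
 endfacet
 facet normal -0.857 -0.516 -0.007
  outer loop
   vertex 1.4 2.0 1.4
   vertex 1.5 1.8 4.0
   vertex 0.0 4.3 3.2
  endloop
 endfacet
 facet normal 0.181 -0.980 -0.082
  outer loop
   vertex 1.4 2.0 1.4
   vertex 4.1 2.6 0.2
   vertex 1.5 1.8 4.0
  endloop
 endfacet
 facet normal 0.417 0.907 0.056
  outer loop
   vertex 1.7 3.5 3.5
   vertex 4.1 2.6 0.2
   vertex 0.0 4.3 3.2
  endloop
 endfacet
 facet normal 0.363 0.883 0.296
  outer loop
   vertex 1.7 3.5 3.5
   vertex 0.0 4.3 3.2
   vertex 0.4 3.7 4.5
  endloop
 endfacet
 facet normal 0.617 0.154 0.772
  outer loop
   vertex 1.7 3.5 3.5
   vertex 0.4 3.7 4.5
   vertex 1.5 1.8 4.0
  endloop
 endfacet
 facet normal 0.120 0.925 -0.361
  outer loop
   vertex 1.1 3.3 1.0
   vertex 0.0 4.3 3.2
   vertex 4.1 2.6 0.2
  endloop
 endfacet
 facet normal -0.900 -0.304 -0.312
  outer loop
   vertex 1.1 3.3 1.0
   vertex 1.4 2.0 1.4
   vertex 0.0 4.3 3.2
  endloop
 endfacet
 facet normal -0.316 -0.345 -0.884
  outer loop
   vertex 1.1 3.3 1.0
   vertex 4.1 2.6 0.2
   vertex 1.4 2.0 1.4
  endloop
 endfacet
 facet normal 0.796 -0.389 0.463
  outer loop
   vertex 2.2 2.4 3.3
   vertex 1.5 1.8 4.0
   vertex 4.1 2.6 0.2
  endloop
 endfacet
 facet normal 0.812 0.275 0.515
  outer loop
   vertex 2.2 2.4 3.3
   vertex 4.1 2.6 0.2
   vertex 1.7 3.5 3.5
  endloop
 endfacet
 facet normal 0.632 0.149 0.760
  outer loop
   vertex 2.2 2.4 3.3
   vertex 1.7 3.5 3.5
   vertex 1.5 1.8 4.0
  endloop
 endfacet
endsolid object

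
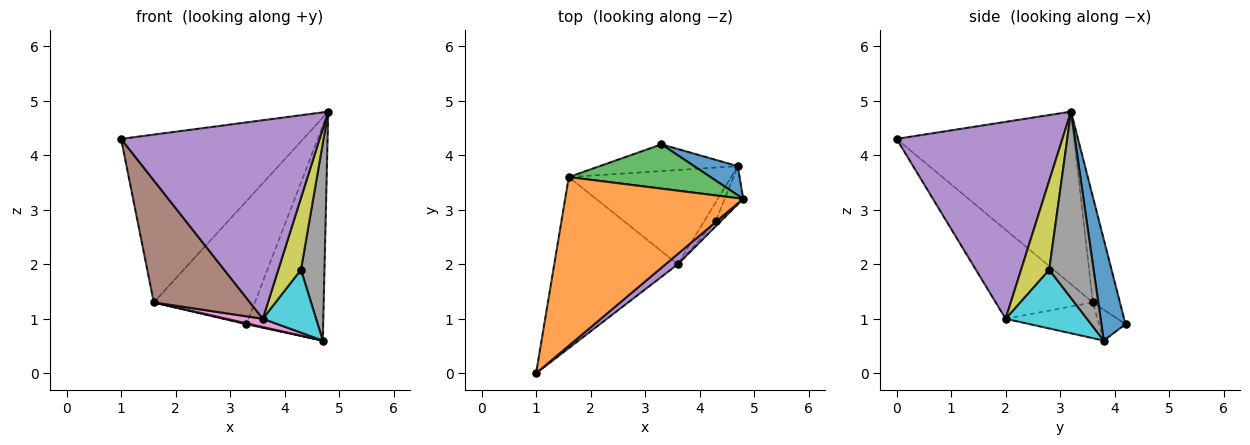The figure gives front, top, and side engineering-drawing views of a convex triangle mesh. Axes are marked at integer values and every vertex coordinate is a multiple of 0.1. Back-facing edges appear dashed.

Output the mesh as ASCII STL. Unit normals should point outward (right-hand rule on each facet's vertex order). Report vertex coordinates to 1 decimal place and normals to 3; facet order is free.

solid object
 facet normal 0.298 0.946 0.128
  outer loop
   vertex 4.7 3.8 0.6
   vertex 3.3 4.2 0.9
   vertex 4.8 3.2 4.8
  endloop
 endfacet
 facet normal -0.566 0.581 0.584
  outer loop
   vertex 1.6 3.6 1.3
   vertex 1.0 0.0 4.3
   vertex 4.8 3.2 4.8
  endloop
 endfacet
 facet normal -0.245 0.912 0.328
  outer loop
   vertex 1.6 3.6 1.3
   vertex 4.8 3.2 4.8
   vertex 3.3 4.2 0.9
  endloop
 endfacet
 facet normal -0.218 -0.032 -0.975
  outer loop
   vertex 1.6 3.6 1.3
   vertex 3.3 4.2 0.9
   vertex 4.7 3.8 0.6
  endloop
 endfacet
 facet normal 0.641 -0.767 0.040
  outer loop
   vertex 3.6 2.0 1.0
   vertex 4.8 3.2 4.8
   vertex 1.0 0.0 4.3
  endloop
 endfacet
 facet normal -0.506 -0.501 -0.702
  outer loop
   vertex 3.6 2.0 1.0
   vertex 1.0 0.0 4.3
   vertex 1.6 3.6 1.3
  endloop
 endfacet
 facet normal -0.214 -0.085 -0.973
  outer loop
   vertex 3.6 2.0 1.0
   vertex 1.6 3.6 1.3
   vertex 4.7 3.8 0.6
  endloop
 endfacet
 facet normal 0.880 -0.466 -0.088
  outer loop
   vertex 4.3 2.8 1.9
   vertex 4.7 3.8 0.6
   vertex 4.8 3.2 4.8
  endloop
 endfacet
 facet normal 0.778 -0.627 -0.048
  outer loop
   vertex 4.3 2.8 1.9
   vertex 4.8 3.2 4.8
   vertex 3.6 2.0 1.0
  endloop
 endfacet
 facet normal 0.826 -0.541 -0.162
  outer loop
   vertex 4.3 2.8 1.9
   vertex 3.6 2.0 1.0
   vertex 4.7 3.8 0.6
  endloop
 endfacet
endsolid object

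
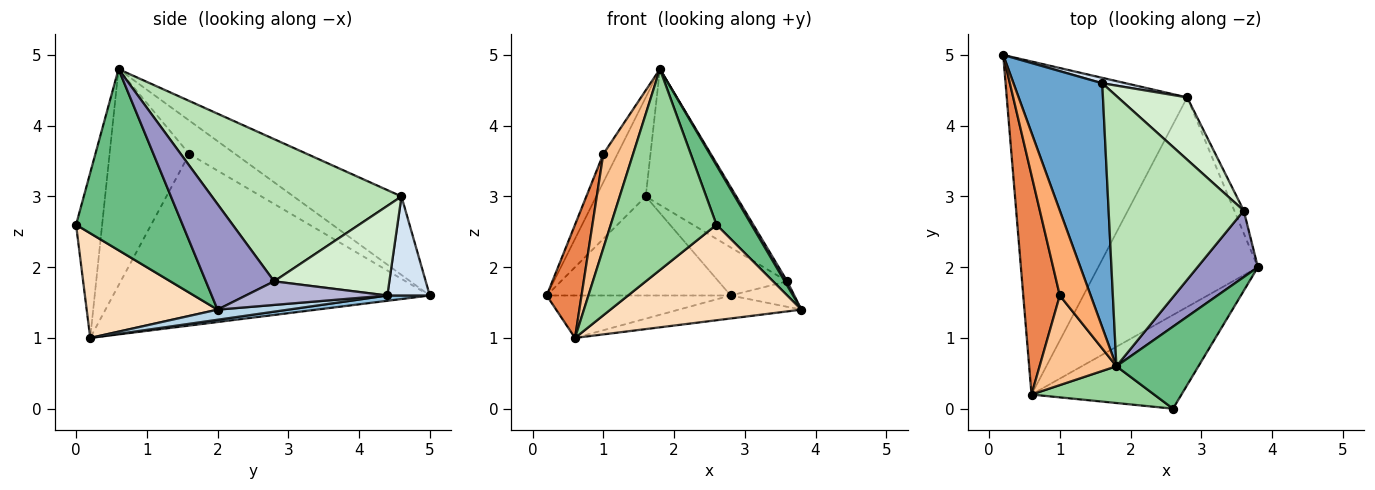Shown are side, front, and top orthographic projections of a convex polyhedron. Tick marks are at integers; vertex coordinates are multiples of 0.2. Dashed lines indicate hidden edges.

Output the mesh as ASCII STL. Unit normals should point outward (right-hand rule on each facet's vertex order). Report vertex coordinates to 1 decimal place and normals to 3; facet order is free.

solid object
 facet normal -0.634 0.291 0.717
  outer loop
   vertex 1.6 4.6 3.0
   vertex 0.2 5.0 1.6
   vertex 1.8 0.6 4.8
  endloop
 endfacet
 facet normal 0.029 0.126 -0.992
  outer loop
   vertex 2.8 4.4 1.6
   vertex 0.6 0.2 1.0
   vertex 0.2 5.0 1.6
  endloop
 endfacet
 facet normal 0.063 0.109 -0.992
  outer loop
   vertex 2.8 4.4 1.6
   vertex 3.8 2.0 1.4
   vertex 0.6 0.2 1.0
  endloop
 endfacet
 facet normal 0.225 0.973 0.053
  outer loop
   vertex 2.8 4.4 1.6
   vertex 0.2 5.0 1.6
   vertex 1.6 4.6 3.0
  endloop
 endfacet
 facet normal -0.972 -0.107 0.207
  outer loop
   vertex 1.0 1.6 3.6
   vertex 0.2 5.0 1.6
   vertex 0.6 0.2 1.0
  endloop
 endfacet
 facet normal -0.717 0.221 0.662
  outer loop
   vertex 1.0 1.6 3.6
   vertex 1.8 0.6 4.8
   vertex 0.2 5.0 1.6
  endloop
 endfacet
 facet normal -0.889 -0.332 0.316
  outer loop
   vertex 1.0 1.6 3.6
   vertex 0.6 0.2 1.0
   vertex 1.8 0.6 4.8
  endloop
 endfacet
 facet normal 0.439 -0.641 -0.629
  outer loop
   vertex 2.6 0.0 2.6
   vertex 0.6 0.2 1.0
   vertex 3.8 2.0 1.4
  endloop
 endfacet
 facet normal 0.873 -0.286 0.395
  outer loop
   vertex 2.6 0.0 2.6
   vertex 3.8 2.0 1.4
   vertex 1.8 0.6 4.8
  endloop
 endfacet
 facet normal -0.236 -0.956 0.175
  outer loop
   vertex 2.6 0.0 2.6
   vertex 1.8 0.6 4.8
   vertex 0.6 0.2 1.0
  endloop
 endfacet
 facet normal 0.685 0.327 0.651
  outer loop
   vertex 3.6 2.8 1.8
   vertex 1.6 4.6 3.0
   vertex 1.8 0.6 4.8
  endloop
 endfacet
 facet normal 0.716 0.427 0.553
  outer loop
   vertex 3.6 2.8 1.8
   vertex 2.8 4.4 1.6
   vertex 1.6 4.6 3.0
  endloop
 endfacet
 facet normal 0.867 -0.032 0.497
  outer loop
   vertex 3.6 2.8 1.8
   vertex 1.8 0.6 4.8
   vertex 3.8 2.0 1.4
  endloop
 endfacet
 facet normal 0.857 0.386 -0.343
  outer loop
   vertex 3.6 2.8 1.8
   vertex 3.8 2.0 1.4
   vertex 2.8 4.4 1.6
  endloop
 endfacet
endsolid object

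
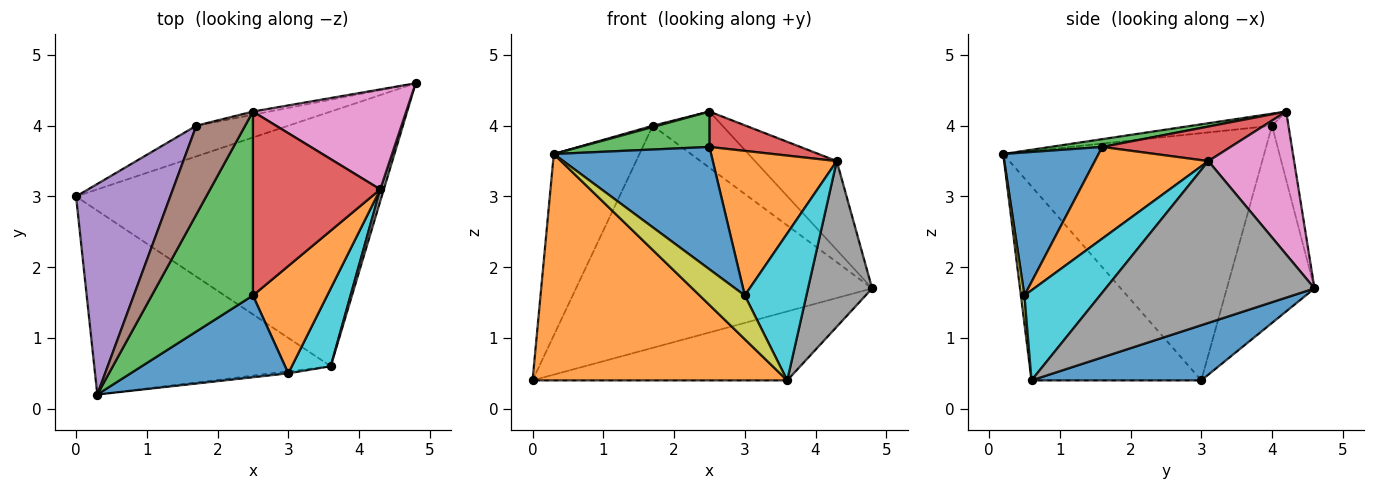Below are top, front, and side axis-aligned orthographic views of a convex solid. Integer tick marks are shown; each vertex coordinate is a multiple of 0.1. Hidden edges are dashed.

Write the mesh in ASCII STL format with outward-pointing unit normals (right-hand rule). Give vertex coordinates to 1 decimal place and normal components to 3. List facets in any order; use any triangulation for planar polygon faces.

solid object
 facet normal 0.172 0.258 -0.951
  outer loop
   vertex 3.6 0.6 0.4
   vertex 0.0 3.0 0.4
   vertex 4.8 4.6 1.7
  endloop
 endfacet
 facet normal -0.460 -0.689 -0.560
  outer loop
   vertex 3.6 0.6 0.4
   vertex 0.3 0.2 3.6
   vertex 0.0 3.0 0.4
  endloop
 endfacet
 facet normal -0.281 0.951 -0.131
  outer loop
   vertex 1.7 4.0 4.0
   vertex 4.8 4.6 1.7
   vertex 0.0 3.0 0.4
  endloop
 endfacet
 facet normal -0.229 0.972 -0.055
  outer loop
   vertex 1.7 4.0 4.0
   vertex 2.5 4.2 4.2
   vertex 4.8 4.6 1.7
  endloop
 endfacet
 facet normal -0.893 0.293 0.340
  outer loop
   vertex 1.7 4.0 4.0
   vertex 0.0 3.0 0.4
   vertex 0.3 0.2 3.6
  endloop
 endfacet
 facet normal -0.239 -0.014 0.971
  outer loop
   vertex 1.7 4.0 4.0
   vertex 0.3 0.2 3.6
   vertex 2.5 4.2 4.2
  endloop
 endfacet
 facet normal 0.572 0.545 0.613
  outer loop
   vertex 4.3 3.1 3.5
   vertex 4.8 4.6 1.7
   vertex 2.5 4.2 4.2
  endloop
 endfacet
 facet normal 0.956 -0.294 0.021
  outer loop
   vertex 4.3 3.1 3.5
   vertex 3.6 0.6 0.4
   vertex 4.8 4.6 1.7
  endloop
 endfacet
 facet normal 0.078 -0.996 -0.044
  outer loop
   vertex 3.0 0.5 1.6
   vertex 0.3 0.2 3.6
   vertex 3.6 0.6 0.4
  endloop
 endfacet
 facet normal 0.735 -0.599 0.317
  outer loop
   vertex 3.0 0.5 1.6
   vertex 3.6 0.6 0.4
   vertex 4.3 3.1 3.5
  endloop
 endfacet
 facet normal 0.450 -0.743 0.496
  outer loop
   vertex 2.5 1.6 3.7
   vertex 0.3 0.2 3.6
   vertex 3.0 0.5 1.6
  endloop
 endfacet
 facet normal 0.592 -0.647 0.480
  outer loop
   vertex 2.5 1.6 3.7
   vertex 3.0 0.5 1.6
   vertex 4.3 3.1 3.5
  endloop
 endfacet
 facet normal 0.075 -0.188 0.979
  outer loop
   vertex 2.5 1.6 3.7
   vertex 2.5 4.2 4.2
   vertex 0.3 0.2 3.6
  endloop
 endfacet
 facet normal 0.257 -0.182 0.949
  outer loop
   vertex 2.5 1.6 3.7
   vertex 4.3 3.1 3.5
   vertex 2.5 4.2 4.2
  endloop
 endfacet
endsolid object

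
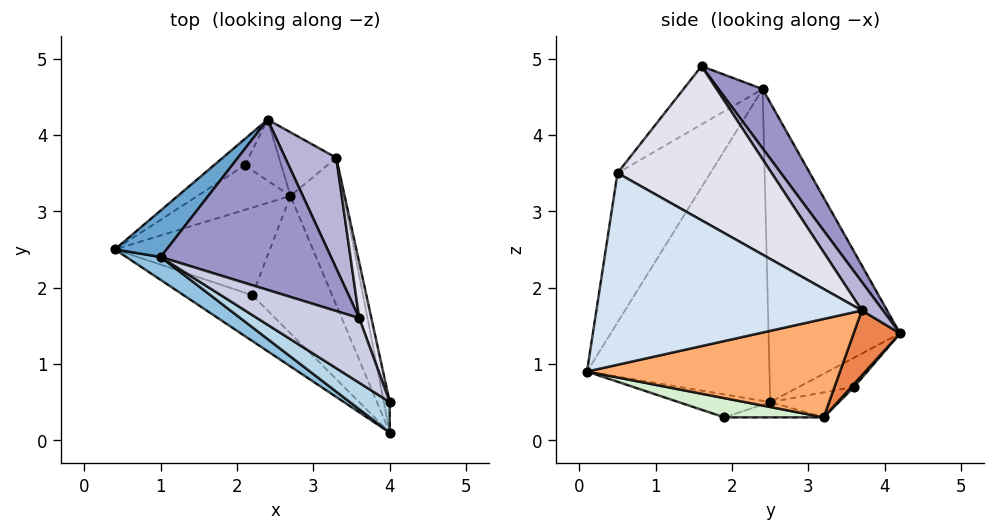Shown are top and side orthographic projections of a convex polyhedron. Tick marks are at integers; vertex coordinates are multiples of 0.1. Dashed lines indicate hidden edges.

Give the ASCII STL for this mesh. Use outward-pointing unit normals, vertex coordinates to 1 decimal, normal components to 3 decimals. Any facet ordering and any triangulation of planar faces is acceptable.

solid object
 facet normal -0.673 0.730 0.116
  outer loop
   vertex 1.0 2.4 4.6
   vertex 2.4 4.2 1.4
   vertex 0.4 2.5 0.5
  endloop
 endfacet
 facet normal -0.558 -0.827 0.062
  outer loop
   vertex 1.0 2.4 4.6
   vertex 0.4 2.5 0.5
   vertex 4.0 0.1 0.9
  endloop
 endfacet
 facet normal -0.495 -0.859 0.132
  outer loop
   vertex 1.0 2.4 4.6
   vertex 4.0 0.1 0.9
   vertex 4.0 0.5 3.5
  endloop
 endfacet
 facet normal 0.980 0.197 -0.030
  outer loop
   vertex 3.3 3.7 1.7
   vertex 4.0 0.5 3.5
   vertex 4.0 0.1 0.9
  endloop
 endfacet
 facet normal 0.543 0.690 -0.479
  outer loop
   vertex 3.3 3.7 1.7
   vertex 2.7 3.2 0.3
   vertex 2.4 4.2 1.4
  endloop
 endfacet
 facet normal 0.848 0.267 -0.459
  outer loop
   vertex 3.3 3.7 1.7
   vertex 4.0 0.1 0.9
   vertex 2.7 3.2 0.3
  endloop
 endfacet
 facet normal -0.441 0.766 -0.468
  outer loop
   vertex 2.1 3.6 0.7
   vertex 0.4 2.5 0.5
   vertex 2.4 4.2 1.4
  endloop
 endfacet
 facet normal -0.225 0.499 -0.837
  outer loop
   vertex 2.1 3.6 0.7
   vertex 2.7 3.2 0.3
   vertex 0.4 2.5 0.5
  endloop
 endfacet
 facet normal 0.055 0.746 -0.663
  outer loop
   vertex 2.1 3.6 0.7
   vertex 2.4 4.2 1.4
   vertex 2.7 3.2 0.3
  endloop
 endfacet
 facet normal -0.267 -0.535 -0.802
  outer loop
   vertex 2.2 1.9 0.3
   vertex 4.0 0.1 0.9
   vertex 0.4 2.5 0.5
  endloop
 endfacet
 facet normal -0.098 0.038 -0.994
  outer loop
   vertex 2.2 1.9 0.3
   vertex 0.4 2.5 0.5
   vertex 2.7 3.2 0.3
  endloop
 endfacet
 facet normal 0.233 -0.090 -0.968
  outer loop
   vertex 2.2 1.9 0.3
   vertex 2.7 3.2 0.3
   vertex 4.0 0.1 0.9
  endloop
 endfacet
 facet normal 0.189 0.818 0.543
  outer loop
   vertex 3.6 1.6 4.9
   vertex 2.4 4.2 1.4
   vertex 1.0 2.4 4.6
  endloop
 endfacet
 facet normal 0.283 0.814 0.508
  outer loop
   vertex 3.6 1.6 4.9
   vertex 3.3 3.7 1.7
   vertex 2.4 4.2 1.4
  endloop
 endfacet
 facet normal -0.304 -0.789 0.533
  outer loop
   vertex 3.6 1.6 4.9
   vertex 1.0 2.4 4.6
   vertex 4.0 0.5 3.5
  endloop
 endfacet
 facet normal 0.964 0.254 0.076
  outer loop
   vertex 3.6 1.6 4.9
   vertex 4.0 0.5 3.5
   vertex 3.3 3.7 1.7
  endloop
 endfacet
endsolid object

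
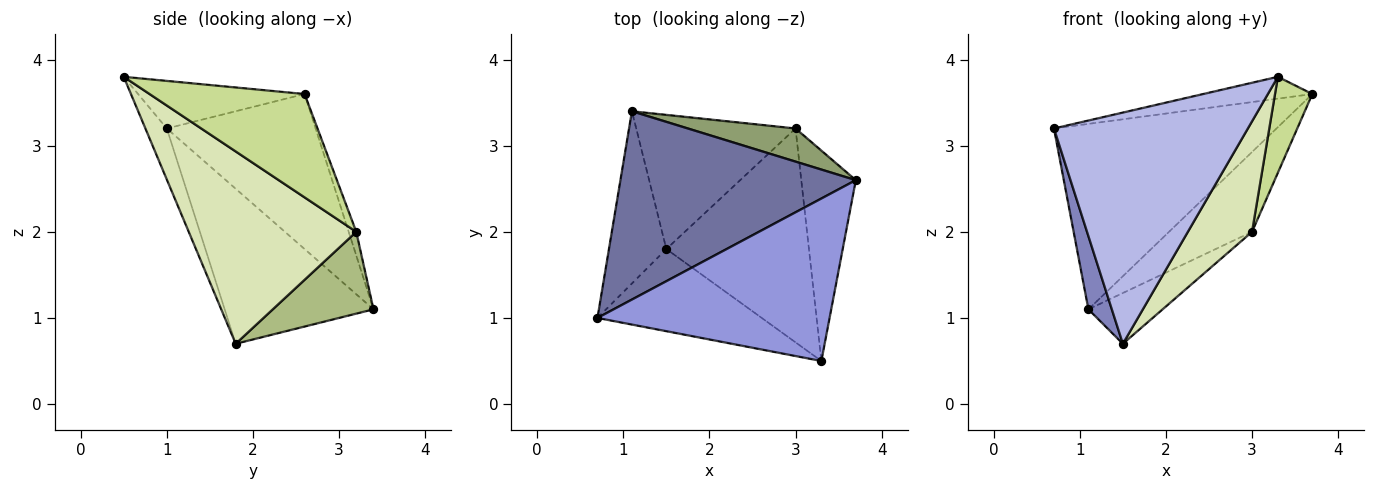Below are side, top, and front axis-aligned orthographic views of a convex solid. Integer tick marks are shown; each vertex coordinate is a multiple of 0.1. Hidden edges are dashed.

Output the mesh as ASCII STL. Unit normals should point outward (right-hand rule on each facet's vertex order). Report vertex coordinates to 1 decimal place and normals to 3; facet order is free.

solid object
 facet normal -0.425 0.635 0.645
  outer loop
   vertex 1.1 3.4 1.1
   vertex 0.7 1.0 3.2
   vertex 3.7 2.6 3.6
  endloop
 endfacet
 facet normal -0.928 -0.146 -0.344
  outer loop
   vertex 1.5 1.8 0.7
   vertex 0.7 1.0 3.2
   vertex 1.1 3.4 1.1
  endloop
 endfacet
 facet normal -0.199 0.130 0.971
  outer loop
   vertex 3.3 0.5 3.8
   vertex 3.7 2.6 3.6
   vertex 0.7 1.0 3.2
  endloop
 endfacet
 facet normal -0.103 -0.937 -0.333
  outer loop
   vertex 3.3 0.5 3.8
   vertex 0.7 1.0 3.2
   vertex 1.5 1.8 0.7
  endloop
 endfacet
 facet normal -0.084 0.920 0.382
  outer loop
   vertex 3.0 3.2 2.0
   vertex 1.1 3.4 1.1
   vertex 3.7 2.6 3.6
  endloop
 endfacet
 facet normal 0.433 0.319 -0.843
  outer loop
   vertex 3.0 3.2 2.0
   vertex 1.5 1.8 0.7
   vertex 1.1 3.4 1.1
  endloop
 endfacet
 facet normal 0.865 -0.208 -0.457
  outer loop
   vertex 3.0 3.2 2.0
   vertex 3.7 2.6 3.6
   vertex 3.3 0.5 3.8
  endloop
 endfacet
 facet normal 0.768 -0.294 -0.569
  outer loop
   vertex 3.0 3.2 2.0
   vertex 3.3 0.5 3.8
   vertex 1.5 1.8 0.7
  endloop
 endfacet
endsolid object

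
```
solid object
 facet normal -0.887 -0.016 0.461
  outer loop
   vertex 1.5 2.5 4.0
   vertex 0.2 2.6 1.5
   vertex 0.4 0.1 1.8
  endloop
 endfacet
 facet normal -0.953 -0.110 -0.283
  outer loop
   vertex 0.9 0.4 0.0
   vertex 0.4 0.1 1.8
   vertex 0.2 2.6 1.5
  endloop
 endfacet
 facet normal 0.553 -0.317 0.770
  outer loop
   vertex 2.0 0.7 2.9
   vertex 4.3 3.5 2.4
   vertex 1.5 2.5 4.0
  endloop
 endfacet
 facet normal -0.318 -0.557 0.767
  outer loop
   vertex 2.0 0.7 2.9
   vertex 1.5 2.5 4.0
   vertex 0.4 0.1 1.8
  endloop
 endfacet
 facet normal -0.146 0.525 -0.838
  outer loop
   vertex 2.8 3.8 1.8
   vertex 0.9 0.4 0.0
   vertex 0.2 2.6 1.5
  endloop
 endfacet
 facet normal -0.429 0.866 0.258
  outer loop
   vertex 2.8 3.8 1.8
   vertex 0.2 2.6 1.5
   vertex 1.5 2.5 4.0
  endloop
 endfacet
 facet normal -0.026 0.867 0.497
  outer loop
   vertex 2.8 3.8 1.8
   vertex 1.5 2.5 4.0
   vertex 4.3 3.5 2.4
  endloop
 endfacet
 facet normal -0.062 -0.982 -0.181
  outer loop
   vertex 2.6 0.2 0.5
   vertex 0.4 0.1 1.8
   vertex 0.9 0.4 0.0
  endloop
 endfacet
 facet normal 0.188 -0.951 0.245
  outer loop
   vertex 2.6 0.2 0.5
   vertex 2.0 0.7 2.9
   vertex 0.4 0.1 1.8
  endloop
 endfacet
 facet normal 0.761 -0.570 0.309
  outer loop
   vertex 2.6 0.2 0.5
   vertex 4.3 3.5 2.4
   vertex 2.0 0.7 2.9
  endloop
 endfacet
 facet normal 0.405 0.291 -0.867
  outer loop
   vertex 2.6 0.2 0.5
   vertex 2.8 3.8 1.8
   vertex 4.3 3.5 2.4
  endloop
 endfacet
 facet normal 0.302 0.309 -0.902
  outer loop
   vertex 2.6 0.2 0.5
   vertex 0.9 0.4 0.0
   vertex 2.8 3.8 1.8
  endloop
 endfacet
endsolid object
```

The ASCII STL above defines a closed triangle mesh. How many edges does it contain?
18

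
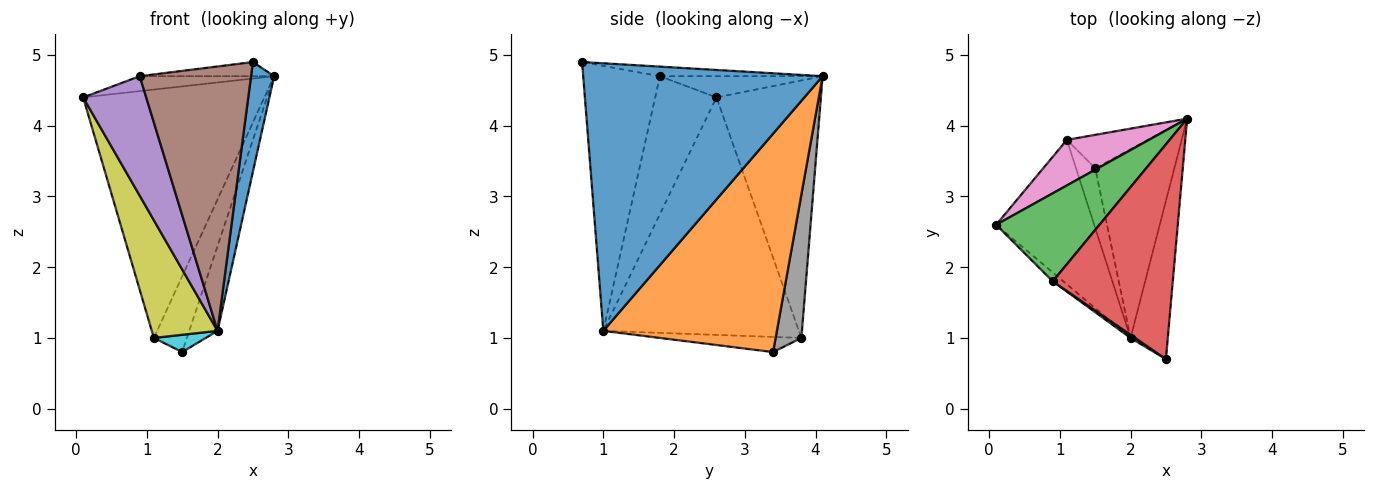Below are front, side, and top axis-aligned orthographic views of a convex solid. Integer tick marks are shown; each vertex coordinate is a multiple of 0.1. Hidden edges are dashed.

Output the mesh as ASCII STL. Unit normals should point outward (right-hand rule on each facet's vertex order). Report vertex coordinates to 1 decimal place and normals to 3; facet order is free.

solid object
 facet normal 0.986 -0.095 -0.137
  outer loop
   vertex 2.0 1.0 1.1
   vertex 2.8 4.1 4.7
   vertex 2.5 0.7 4.9
  endloop
 endfacet
 facet normal 0.929 0.151 -0.337
  outer loop
   vertex 2.0 1.0 1.1
   vertex 1.5 3.4 0.8
   vertex 2.8 4.1 4.7
  endloop
 endfacet
 facet normal -0.198 0.164 0.966
  outer loop
   vertex 0.9 1.8 4.7
   vertex 2.8 4.1 4.7
   vertex 0.1 2.6 4.4
  endloop
 endfacet
 facet normal -0.079 0.066 0.995
  outer loop
   vertex 0.9 1.8 4.7
   vertex 2.5 0.7 4.9
   vertex 2.8 4.1 4.7
  endloop
 endfacet
 facet normal -0.696 -0.716 -0.054
  outer loop
   vertex 0.9 1.8 4.7
   vertex 0.1 2.6 4.4
   vertex 2.0 1.0 1.1
  endloop
 endfacet
 facet normal -0.567 -0.823 0.010
  outer loop
   vertex 0.9 1.8 4.7
   vertex 2.0 1.0 1.1
   vertex 2.5 0.7 4.9
  endloop
 endfacet
 facet normal -0.493 0.856 0.157
  outer loop
   vertex 1.1 3.8 1.0
   vertex 0.1 2.6 4.4
   vertex 2.8 4.1 4.7
  endloop
 endfacet
 facet normal 0.581 0.745 -0.327
  outer loop
   vertex 1.1 3.8 1.0
   vertex 2.8 4.1 4.7
   vertex 1.5 3.4 0.8
  endloop
 endfacet
 facet normal -0.883 -0.297 -0.364
  outer loop
   vertex 1.1 3.8 1.0
   vertex 2.0 1.0 1.1
   vertex 0.1 2.6 4.4
  endloop
 endfacet
 facet normal -0.604 -0.222 -0.765
  outer loop
   vertex 1.1 3.8 1.0
   vertex 1.5 3.4 0.8
   vertex 2.0 1.0 1.1
  endloop
 endfacet
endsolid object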